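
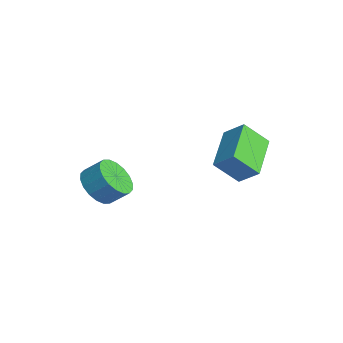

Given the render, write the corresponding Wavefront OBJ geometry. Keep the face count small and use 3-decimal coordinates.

v -1.26 -3.912 -3.803
v -0.45 -4.523 -3.699
v -0.01 -3.819 -2.993
v -0.82 -3.208 -3.097
v -0.329 -4.253 -4.044
v 0.111 -3.549 -3.338
v -0.393 -3.916 -4.34
v 0.047 -3.211 -3.635
v -0.629 -3.577 -4.531
v -0.188 -2.873 -3.825
v -0.989 -3.306 -4.577
v -0.549 -2.601 -3.871
v -1.404 -3.154 -4.47
v -0.963 -2.45 -3.764
v -1.789 -3.152 -4.231
v -1.349 -2.448 -3.525
v -2.07 -3.301 -3.907
v -1.63 -2.597 -3.201
v -2.191 -3.571 -3.562
v -1.751 -2.867 -2.856
v -2.127 -3.909 -3.265
v -1.687 -3.204 -2.56
v -1.892 -4.247 -3.075
v -1.451 -3.543 -2.369
v -1.531 -4.519 -3.029
v -1.091 -3.814 -2.323
v -1.117 -4.67 -3.136
v -0.676 -3.966 -2.43
v -0.731 -4.672 -3.375
v -0.291 -3.968 -2.669
v 1.932 0.388 0.169
v 2.622 0.958 0.875
v 2.166 1.39 -0.867
v 2.856 1.959 -0.161
v 3.624 -0.759 -0.559
v 4.314 -0.19 0.147
v 3.858 0.242 -1.595
v 4.548 0.812 -0.889
f 2 1 5
f 2 5 3
f 3 5 6
f 3 6 4
f 5 1 7
f 5 7 6
f 6 7 8
f 6 8 4
f 7 1 9
f 7 9 8
f 8 9 10
f 8 10 4
f 9 1 11
f 9 11 10
f 10 11 12
f 10 12 4
f 11 1 13
f 11 13 12
f 12 13 14
f 12 14 4
f 13 1 15
f 13 15 14
f 14 15 16
f 14 16 4
f 15 1 17
f 15 17 16
f 16 17 18
f 16 18 4
f 17 1 19
f 17 19 18
f 18 19 20
f 18 20 4
f 19 1 21
f 19 21 20
f 20 21 22
f 20 22 4
f 21 1 23
f 21 23 22
f 22 23 24
f 22 24 4
f 23 1 25
f 23 25 24
f 24 25 26
f 24 26 4
f 25 1 27
f 25 27 26
f 26 27 28
f 26 28 4
f 27 1 29
f 27 29 28
f 28 29 30
f 28 30 4
f 29 1 2
f 29 2 30
f 30 2 3
f 30 3 4
f 32 34 31
f 35 32 31
f 31 34 33
f 33 35 31
f 32 38 34
f 36 32 35
f 36 38 32
f 34 38 33
f 37 35 33
f 33 38 37
f 37 36 35
f 38 36 37



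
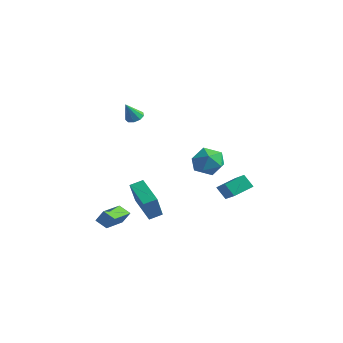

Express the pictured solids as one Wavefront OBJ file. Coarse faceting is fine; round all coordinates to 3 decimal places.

v -2.749 3.639 -0.954
v -2.341 4.278 -1.813
v -1.019 3.322 -0.367
v -0.611 3.961 -1.226
v -1.191 4.455 -0.369
v -2.26 4.651 -0.732
v -1.1 2.949 -1.448
v -2.169 3.145 -1.811
v -1.321 3.852 -2.118
v -1.377 4.783 -1.452
v -1.983 2.817 -0.728
v -2.039 3.748 -0.062
v -2.704 -0.803 -3.482
v -1.923 -1.791 -1.752
v -2.417 -0.041 -3.176
v -1.636 -1.029 -1.446
v -1.024 -1.071 -4.394
v -0.243 -2.059 -2.664
v -0.737 -0.309 -4.088
v 0.044 -1.297 -2.358
v -3.149 -0.478 3.041
v -2.741 -0.83 2.802
v -3.091 -1.182 4.179
v -2.563 -0.517 2.986
v -2.66 -0.187 3.196
v -2.986 0.008 3.333
v -3.388 -0.025 3.334
v -3.679 -0.269 3.197
v -3.721 -0.611 2.988
v -3.497 -0.891 2.803
v -3.109 -0.977 2.73
v -0.438 -4.509 -3.976
v -1.13 -4.773 -3.539
v -1.242 -2.817 -4.227
v -1.934 -3.081 -3.79
v -0.066 -4.219 -3.21
v -0.758 -4.483 -2.773
v -0.87 -2.527 -3.461
v -1.562 -2.791 -3.024
v 3.192 1.084 -0.785
v 3.403 2.298 -0.285
v 1.666 1.712 -1.665
v 1.878 2.926 -1.165
v 3.742 1.314 -1.575
v 3.954 2.528 -1.075
v 2.217 1.942 -2.455
v 2.428 3.156 -1.955
f 1 12 6
f 1 6 2
f 1 2 8
f 1 8 11
f 1 11 12
f 2 6 10
f 6 12 5
f 12 11 3
f 11 8 7
f 8 2 9
f 4 10 5
f 4 5 3
f 4 3 7
f 4 7 9
f 4 9 10
f 5 10 6
f 3 5 12
f 7 3 11
f 9 7 8
f 10 9 2
f 14 16 13
f 17 14 13
f 13 16 15
f 15 17 13
f 14 20 16
f 18 14 17
f 18 20 14
f 16 20 15
f 19 17 15
f 15 20 19
f 19 18 17
f 20 18 19
f 22 21 24
f 22 24 23
f 24 21 25
f 24 25 23
f 25 21 26
f 25 26 23
f 26 21 27
f 26 27 23
f 27 21 28
f 27 28 23
f 28 21 29
f 28 29 23
f 29 21 30
f 29 30 23
f 30 21 31
f 30 31 23
f 31 21 22
f 31 22 23
f 33 35 32
f 36 33 32
f 32 35 34
f 34 36 32
f 33 39 35
f 37 33 36
f 37 39 33
f 35 39 34
f 38 36 34
f 34 39 38
f 38 37 36
f 39 37 38
f 41 43 40
f 44 41 40
f 40 43 42
f 42 44 40
f 41 47 43
f 45 41 44
f 45 47 41
f 43 47 42
f 46 44 42
f 42 47 46
f 46 45 44
f 47 45 46



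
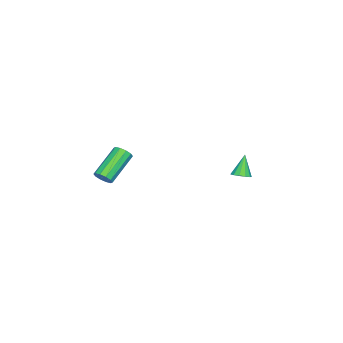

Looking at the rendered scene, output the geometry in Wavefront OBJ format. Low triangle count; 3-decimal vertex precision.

v 2.701 -3.973 -3.708
v 2.909 -4.312 -3.301
v 1.268 -3.907 -2.124
v 1.059 -3.567 -2.532
v 3.031 -3.986 -3.244
v 1.389 -3.581 -2.067
v 3.026 -3.655 -3.364
v 1.384 -3.25 -2.187
v 2.897 -3.445 -3.616
v 1.255 -3.04 -2.439
v 2.693 -3.437 -3.903
v 1.052 -3.032 -2.727
v 2.492 -3.633 -4.116
v 0.851 -3.228 -2.939
v 2.371 -3.959 -4.173
v 0.729 -3.554 -2.996
v 2.376 -4.29 -4.053
v 0.734 -3.885 -2.876
v 2.505 -4.5 -3.801
v 0.863 -4.095 -2.624
v 2.708 -4.508 -3.513
v 1.067 -4.103 -2.337
v 2.457 3.506 -1.884
v 2.899 3.295 -1.657
v 1.843 3.474 -0.716
v 2.927 3.597 -1.634
v 2.806 3.87 -1.69
v 2.574 4.028 -1.808
v 2.305 4.02 -1.95
v 2.084 3.849 -2.071
v 1.982 3.569 -2.132
v 2.03 3.269 -2.115
v 2.215 3.045 -2.024
v 2.476 2.967 -1.889
v 2.731 3.06 -1.752
f 2 1 5
f 2 5 3
f 3 5 6
f 3 6 4
f 5 1 7
f 5 7 6
f 6 7 8
f 6 8 4
f 7 1 9
f 7 9 8
f 8 9 10
f 8 10 4
f 9 1 11
f 9 11 10
f 10 11 12
f 10 12 4
f 11 1 13
f 11 13 12
f 12 13 14
f 12 14 4
f 13 1 15
f 13 15 14
f 14 15 16
f 14 16 4
f 15 1 17
f 15 17 16
f 16 17 18
f 16 18 4
f 17 1 19
f 17 19 18
f 18 19 20
f 18 20 4
f 19 1 21
f 19 21 20
f 20 21 22
f 20 22 4
f 21 1 2
f 21 2 22
f 22 2 3
f 22 3 4
f 24 23 26
f 24 26 25
f 26 23 27
f 26 27 25
f 27 23 28
f 27 28 25
f 28 23 29
f 28 29 25
f 29 23 30
f 29 30 25
f 30 23 31
f 30 31 25
f 31 23 32
f 31 32 25
f 32 23 33
f 32 33 25
f 33 23 34
f 33 34 25
f 34 23 35
f 34 35 25
f 35 23 24
f 35 24 25



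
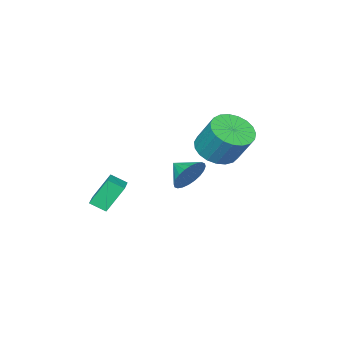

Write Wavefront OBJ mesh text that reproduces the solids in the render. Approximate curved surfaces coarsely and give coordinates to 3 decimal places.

v -2.144 -0.607 -4.216
v -1.712 -0.953 -5.025
v -2.136 -1.653 -3.764
v -1.409 -0.859 -4.813
v -1.217 -0.727 -4.51
v -1.166 -0.576 -4.162
v -1.264 -0.43 -3.822
v -1.496 -0.311 -3.543
v -1.827 -0.237 -3.366
v -2.206 -0.219 -3.318
v -2.576 -0.261 -3.407
v -2.879 -0.355 -3.619
v -3.071 -0.487 -3.922
v -3.122 -0.638 -4.27
v -3.024 -0.783 -4.61
v -2.792 -0.902 -4.889
v -2.461 -0.976 -5.066
v -2.082 -0.994 -5.114
v -1.129 1.978 -1.302
v -0.049 1.955 -1.328
v 0.008 2.979 0.176
v -1.071 3.002 0.202
v -0.141 2.321 -1.573
v -0.083 3.344 -0.069
v -0.403 2.626 -1.771
v -0.346 3.65 -0.267
v -0.791 2.82 -1.888
v -0.734 3.844 -0.384
v -1.238 2.868 -1.904
v -1.18 3.892 -0.4
v -1.665 2.763 -1.815
v -1.607 3.786 -0.312
v -2 2.521 -1.638
v -1.942 3.545 -0.134
v -2.184 2.186 -1.403
v -2.126 3.21 0.101
v -2.186 1.815 -1.15
v -2.128 2.838 0.354
v -2.005 1.472 -0.924
v -1.947 2.495 0.58
v -1.672 1.216 -0.762
v -1.615 2.24 0.741
v -1.246 1.093 -0.695
v -1.188 2.116 0.809
v -0.799 1.122 -0.732
v -0.742 2.146 0.772
v -0.41 1.3 -0.867
v -0.352 2.323 0.636
v -0.144 1.594 -1.078
v -0.087 2.618 0.425
v 3.23 -1.389 -3.945
v 2.5 -0.979 -2.652
v 2.819 -0.756 -4.377
v 2.089 -0.346 -3.085
v 4.211 -0.554 -3.655
v 3.481 -0.144 -2.363
v 3.8 0.079 -4.088
v 3.07 0.489 -2.795
f 2 1 4
f 2 4 3
f 4 1 5
f 4 5 3
f 5 1 6
f 5 6 3
f 6 1 7
f 6 7 3
f 7 1 8
f 7 8 3
f 8 1 9
f 8 9 3
f 9 1 10
f 9 10 3
f 10 1 11
f 10 11 3
f 11 1 12
f 11 12 3
f 12 1 13
f 12 13 3
f 13 1 14
f 13 14 3
f 14 1 15
f 14 15 3
f 15 1 16
f 15 16 3
f 16 1 17
f 16 17 3
f 17 1 18
f 17 18 3
f 18 1 2
f 18 2 3
f 20 19 23
f 20 23 21
f 21 23 24
f 21 24 22
f 23 19 25
f 23 25 24
f 24 25 26
f 24 26 22
f 25 19 27
f 25 27 26
f 26 27 28
f 26 28 22
f 27 19 29
f 27 29 28
f 28 29 30
f 28 30 22
f 29 19 31
f 29 31 30
f 30 31 32
f 30 32 22
f 31 19 33
f 31 33 32
f 32 33 34
f 32 34 22
f 33 19 35
f 33 35 34
f 34 35 36
f 34 36 22
f 35 19 37
f 35 37 36
f 36 37 38
f 36 38 22
f 37 19 39
f 37 39 38
f 38 39 40
f 38 40 22
f 39 19 41
f 39 41 40
f 40 41 42
f 40 42 22
f 41 19 43
f 41 43 42
f 42 43 44
f 42 44 22
f 43 19 45
f 43 45 44
f 44 45 46
f 44 46 22
f 45 19 47
f 45 47 46
f 46 47 48
f 46 48 22
f 47 19 49
f 47 49 48
f 48 49 50
f 48 50 22
f 49 19 20
f 49 20 50
f 50 20 21
f 50 21 22
f 52 54 51
f 55 52 51
f 51 54 53
f 53 55 51
f 52 58 54
f 56 52 55
f 56 58 52
f 54 58 53
f 57 55 53
f 53 58 57
f 57 56 55
f 58 56 57



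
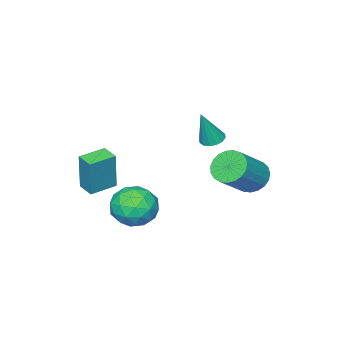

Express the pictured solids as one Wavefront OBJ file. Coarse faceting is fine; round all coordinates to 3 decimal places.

v -4.013 -1.58 3.05
v -3.513 -1.902 2.84
v -3.327 -1.68 4.83
v -3.425 -1.588 2.823
v -3.494 -1.273 2.867
v -3.702 -1.04 2.961
v -3.993 -0.951 3.078
v -4.29 -1.032 3.187
v -4.512 -1.259 3.26
v -4.6 -1.572 3.277
v -4.531 -1.888 3.232
v -4.323 -2.121 3.139
v -4.032 -2.209 3.022
v -3.735 -2.129 2.913
v 0.499 -3.927 1.451
v 0.725 -3.727 3.509
v 0.682 -3.062 1.347
v 0.908 -2.862 3.405
v 1.812 -4.218 1.335
v 2.038 -4.018 3.393
v 1.995 -3.353 1.231
v 2.221 -3.153 3.289
v 0.656 -0.724 1.34
v 1.65 -0.65 0.712
v 0.47 -2.55 0.828
v 1.464 -2.476 0.2
v 1.505 -2.43 1.376
v 1.62 -1.301 1.693
v 0.5 -1.899 -0.153
v 0.615 -0.77 0.164
v 1.553 -1.376 -0.21
v 2.175 -1.704 0.735
v -0.055 -1.496 0.805
v 0.567 -1.824 1.75
v 1.169 -0.527 1.071
v 0.951 -2.673 0.469
v 0.975 -2.646 1.16
v 1.559 -2.602 0.792
v 1.152 -0.91 1.647
v 1.736 -0.866 1.278
v 1.651 -1.912 1.669
v 0.384 -2.334 0.262
v 0.968 -2.29 -0.107
v 0.561 -0.598 0.748
v 1.145 -0.554 0.38
v 0.469 -1.288 -0.129
v 1.697 -0.909 0.16
v 1.587 -1.983 -0.141
v 1.021 -1.644 -0.348
v 1.088 -0.98 -0.163
v 2.062 -1.102 0.715
v 1.953 -2.176 0.414
v 1.977 -2.149 1.106
v 2.044 -1.485 1.292
v 2.005 -1.529 0.173
v 0.167 -1.024 1.126
v 0.058 -2.098 0.825
v 0.076 -1.715 0.248
v 0.143 -1.051 0.434
v 0.533 -1.217 1.681
v 0.423 -2.291 1.38
v 1.032 -2.22 1.703
v 1.099 -1.556 1.888
v 0.115 -1.671 1.367
v -4.653 0.257 1.005
v -4.052 0.287 0.27
v -2.426 0.312 1.6
v -3.027 0.283 2.335
v -4.115 0.671 0.34
v -2.49 0.696 1.669
v -4.271 0.983 0.525
v -2.646 1.008 1.854
v -4.493 1.17 0.793
v -2.868 1.195 2.122
v -4.743 1.199 1.098
v -3.117 1.224 2.427
v -4.977 1.065 1.386
v -3.352 1.09 2.716
v -5.155 0.792 1.609
v -3.53 0.817 2.939
v -5.246 0.426 1.728
v -3.621 0.451 3.057
v -5.235 0.031 1.721
v -3.609 0.056 3.051
v -5.123 -0.324 1.591
v -3.497 -0.299 2.92
v -4.929 -0.58 1.359
v -3.304 -0.554 2.689
v -4.688 -0.69 1.067
v -3.063 -0.665 2.396
v -4.441 -0.636 0.763
v -2.816 -0.611 2.093
v -4.23 -0.428 0.502
v -2.605 -0.403 1.831
v -4.093 -0.102 0.327
v -2.467 -0.077 1.657
f 2 1 4
f 2 4 3
f 4 1 5
f 4 5 3
f 5 1 6
f 5 6 3
f 6 1 7
f 6 7 3
f 7 1 8
f 7 8 3
f 8 1 9
f 8 9 3
f 9 1 10
f 9 10 3
f 10 1 11
f 10 11 3
f 11 1 12
f 11 12 3
f 12 1 13
f 12 13 3
f 13 1 14
f 13 14 3
f 14 1 2
f 14 2 3
f 16 18 15
f 19 16 15
f 15 18 17
f 17 19 15
f 16 22 18
f 20 16 19
f 20 22 16
f 18 22 17
f 21 19 17
f 17 22 21
f 21 20 19
f 22 20 21
f 23 60 39
f 60 34 63
f 39 63 28
f 60 63 39
f 23 39 35
f 39 28 40
f 35 40 24
f 39 40 35
f 23 35 44
f 35 24 45
f 44 45 30
f 35 45 44
f 23 44 56
f 44 30 59
f 56 59 33
f 44 59 56
f 23 56 60
f 56 33 64
f 60 64 34
f 56 64 60
f 24 40 51
f 40 28 54
f 51 54 32
f 40 54 51
f 28 63 41
f 63 34 62
f 41 62 27
f 63 62 41
f 34 64 61
f 64 33 57
f 61 57 25
f 64 57 61
f 33 59 58
f 59 30 46
f 58 46 29
f 59 46 58
f 30 45 50
f 45 24 47
f 50 47 31
f 45 47 50
f 26 52 38
f 52 32 53
f 38 53 27
f 52 53 38
f 26 38 36
f 38 27 37
f 36 37 25
f 38 37 36
f 26 36 43
f 36 25 42
f 43 42 29
f 36 42 43
f 26 43 48
f 43 29 49
f 48 49 31
f 43 49 48
f 26 48 52
f 48 31 55
f 52 55 32
f 48 55 52
f 27 53 41
f 53 32 54
f 41 54 28
f 53 54 41
f 25 37 61
f 37 27 62
f 61 62 34
f 37 62 61
f 29 42 58
f 42 25 57
f 58 57 33
f 42 57 58
f 31 49 50
f 49 29 46
f 50 46 30
f 49 46 50
f 32 55 51
f 55 31 47
f 51 47 24
f 55 47 51
f 66 65 69
f 66 69 67
f 67 69 70
f 67 70 68
f 69 65 71
f 69 71 70
f 70 71 72
f 70 72 68
f 71 65 73
f 71 73 72
f 72 73 74
f 72 74 68
f 73 65 75
f 73 75 74
f 74 75 76
f 74 76 68
f 75 65 77
f 75 77 76
f 76 77 78
f 76 78 68
f 77 65 79
f 77 79 78
f 78 79 80
f 78 80 68
f 79 65 81
f 79 81 80
f 80 81 82
f 80 82 68
f 81 65 83
f 81 83 82
f 82 83 84
f 82 84 68
f 83 65 85
f 83 85 84
f 84 85 86
f 84 86 68
f 85 65 87
f 85 87 86
f 86 87 88
f 86 88 68
f 87 65 89
f 87 89 88
f 88 89 90
f 88 90 68
f 89 65 91
f 89 91 90
f 90 91 92
f 90 92 68
f 91 65 93
f 91 93 92
f 92 93 94
f 92 94 68
f 93 65 95
f 93 95 94
f 94 95 96
f 94 96 68
f 95 65 66
f 95 66 96
f 96 66 67
f 96 67 68



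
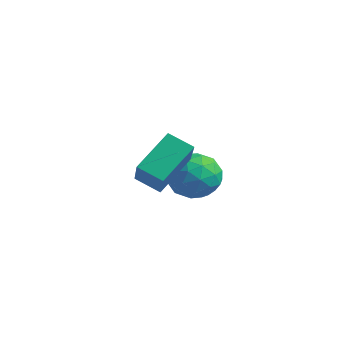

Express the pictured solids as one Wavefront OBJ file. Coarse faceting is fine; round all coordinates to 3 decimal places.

v 1.127 -2.832 0.834
v 2.128 -3.624 2.032
v 1.041 -1.374 1.87
v 2.042 -2.166 3.067
v 1.978 -2.454 0.373
v 2.979 -3.246 1.57
v 1.892 -0.996 1.408
v 2.893 -1.788 2.606
v -0.535 1.777 -1.518
v 0.473 1.892 -1.138
v -0.693 0.268 -0.642
v 0.315 0.383 -0.262
v -0.471 1.048 0.074
v -0.373 1.981 -0.467
v 0.153 0.179 -1.313
v 0.251 1.112 -1.854
v 0.898 0.904 -1.011
v 0.512 1.442 -0.153
v -0.732 0.718 -1.627
v -1.118 1.256 -0.769
v -0.017 1.967 -1.405
v -0.203 0.193 -0.375
v -0.664 0.584 -0.178
v -0.072 0.652 0.046
v -0.514 2.02 -1.01
v 0.078 2.087 -0.787
v -0.477 1.591 -0.075
v -0.298 0.073 -0.993
v 0.294 0.14 -0.77
v -0.148 1.508 -1.826
v 0.444 1.576 -1.602
v 0.257 0.569 -1.705
v 0.825 1.454 -1.107
v 0.732 0.567 -0.592
v 0.637 0.447 -1.21
v 0.694 0.995 -1.528
v 0.598 1.77 -0.603
v 0.505 0.883 -0.088
v 0.044 1.274 0.11
v 0.101 1.823 -0.208
v 0.848 1.19 -0.528
v -0.725 1.277 -1.692
v -0.818 0.39 -1.177
v -0.321 0.337 -1.572
v -0.264 0.886 -1.89
v -0.952 1.593 -1.188
v -1.045 0.706 -0.673
v -0.914 1.165 -0.252
v -0.857 1.713 -0.57
v -1.068 0.97 -1.252
f 2 4 1
f 5 2 1
f 1 4 3
f 3 5 1
f 2 8 4
f 6 2 5
f 6 8 2
f 4 8 3
f 7 5 3
f 3 8 7
f 7 6 5
f 8 6 7
f 9 46 25
f 46 20 49
f 25 49 14
f 46 49 25
f 9 25 21
f 25 14 26
f 21 26 10
f 25 26 21
f 9 21 30
f 21 10 31
f 30 31 16
f 21 31 30
f 9 30 42
f 30 16 45
f 42 45 19
f 30 45 42
f 9 42 46
f 42 19 50
f 46 50 20
f 42 50 46
f 10 26 37
f 26 14 40
f 37 40 18
f 26 40 37
f 14 49 27
f 49 20 48
f 27 48 13
f 49 48 27
f 20 50 47
f 50 19 43
f 47 43 11
f 50 43 47
f 19 45 44
f 45 16 32
f 44 32 15
f 45 32 44
f 16 31 36
f 31 10 33
f 36 33 17
f 31 33 36
f 12 38 24
f 38 18 39
f 24 39 13
f 38 39 24
f 12 24 22
f 24 13 23
f 22 23 11
f 24 23 22
f 12 22 29
f 22 11 28
f 29 28 15
f 22 28 29
f 12 29 34
f 29 15 35
f 34 35 17
f 29 35 34
f 12 34 38
f 34 17 41
f 38 41 18
f 34 41 38
f 13 39 27
f 39 18 40
f 27 40 14
f 39 40 27
f 11 23 47
f 23 13 48
f 47 48 20
f 23 48 47
f 15 28 44
f 28 11 43
f 44 43 19
f 28 43 44
f 17 35 36
f 35 15 32
f 36 32 16
f 35 32 36
f 18 41 37
f 41 17 33
f 37 33 10
f 41 33 37



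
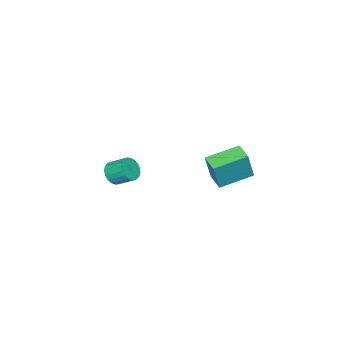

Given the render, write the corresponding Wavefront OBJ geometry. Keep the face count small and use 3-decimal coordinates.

v 0.607 -3.511 0.566
v 1.158 -3.666 0.969
v 0.984 -2.765 1.556
v 0.433 -2.609 1.154
v 1.28 -3.506 0.759
v 1.106 -2.604 1.346
v 1.286 -3.346 0.516
v 1.111 -2.445 1.103
v 1.174 -3.215 0.281
v 0.999 -2.314 0.868
v 0.964 -3.135 0.096
v 0.79 -2.234 0.683
v 0.693 -3.12 -0.008
v 0.518 -2.219 0.579
v 0.407 -3.173 -0.013
v 0.232 -2.271 0.574
v 0.155 -3.284 0.083
v -0.02 -2.382 0.67
v -0.018 -3.434 0.262
v -0.193 -2.532 0.849
v -0.083 -3.597 0.494
v -0.258 -2.696 1.081
v -0.029 -3.746 0.738
v -0.204 -2.844 1.325
v 0.135 -3.854 0.953
v -0.04 -2.952 1.54
v 0.381 -3.902 1.101
v 0.206 -3.001 1.688
v 0.666 -3.883 1.156
v 0.492 -2.982 1.743
v 0.941 -3.8 1.11
v 0.767 -2.898 1.697
v 0.56 2.259 2.592
v 1.048 2.253 4.126
v -0.865 3.185 3.049
v -0.377 3.179 4.583
v 1.057 3.101 2.437
v 1.545 3.095 3.971
v -0.368 4.027 2.894
v 0.12 4.021 4.428
f 2 1 5
f 2 5 3
f 3 5 6
f 3 6 4
f 5 1 7
f 5 7 6
f 6 7 8
f 6 8 4
f 7 1 9
f 7 9 8
f 8 9 10
f 8 10 4
f 9 1 11
f 9 11 10
f 10 11 12
f 10 12 4
f 11 1 13
f 11 13 12
f 12 13 14
f 12 14 4
f 13 1 15
f 13 15 14
f 14 15 16
f 14 16 4
f 15 1 17
f 15 17 16
f 16 17 18
f 16 18 4
f 17 1 19
f 17 19 18
f 18 19 20
f 18 20 4
f 19 1 21
f 19 21 20
f 20 21 22
f 20 22 4
f 21 1 23
f 21 23 22
f 22 23 24
f 22 24 4
f 23 1 25
f 23 25 24
f 24 25 26
f 24 26 4
f 25 1 27
f 25 27 26
f 26 27 28
f 26 28 4
f 27 1 29
f 27 29 28
f 28 29 30
f 28 30 4
f 29 1 31
f 29 31 30
f 30 31 32
f 30 32 4
f 31 1 2
f 31 2 32
f 32 2 3
f 32 3 4
f 34 36 33
f 37 34 33
f 33 36 35
f 35 37 33
f 34 40 36
f 38 34 37
f 38 40 34
f 36 40 35
f 39 37 35
f 35 40 39
f 39 38 37
f 40 38 39



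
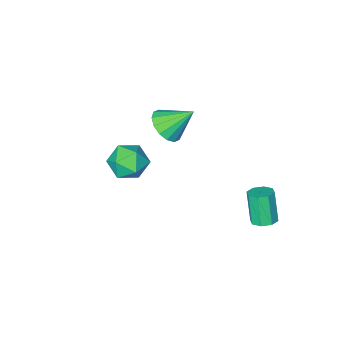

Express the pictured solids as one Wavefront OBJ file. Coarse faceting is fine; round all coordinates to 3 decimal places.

v 2.453 0.151 1.06
v 3.072 -0.63 1.534
v 1.408 -1.11 0.346
v 2.027 -1.891 0.82
v 1.394 -1.235 1.443
v 2.04 -0.456 1.884
v 2.44 -1.284 -0.004
v 3.086 -0.505 0.437
v 3.064 -1.518 0.877
v 2.417 -1.487 1.771
v 2.063 -0.253 0.109
v 1.416 -0.222 1.003
v -3.611 2.145 -4.509
v -2.914 2.108 -4.449
v -3.093 1.477 -2.752
v -3.789 1.515 -2.811
v -3.108 2.582 -4.294
v -3.287 1.952 -2.596
v -3.596 2.801 -4.264
v -3.775 2.17 -2.566
v -4.093 2.636 -4.378
v -4.272 2.005 -2.68
v -4.307 2.183 -4.568
v -4.486 1.552 -2.871
v -4.113 1.708 -4.724
v -4.292 1.078 -3.026
v -3.625 1.49 -4.754
v -3.804 0.859 -3.056
v -3.128 1.655 -4.64
v -3.307 1.024 -2.942
v -2.165 -4.417 -1.444
v -1.297 -4.233 -0.845
v -3.235 -3.563 -0.156
v -1.341 -3.79 -1.175
v -1.605 -3.514 -1.577
v -2.019 -3.481 -1.943
v -2.472 -3.698 -2.175
v -2.843 -4.108 -2.212
v -3.032 -4.601 -2.043
v -2.989 -5.044 -1.714
v -2.725 -5.319 -1.312
v -2.31 -5.352 -0.946
v -1.857 -5.135 -0.713
v -1.486 -4.725 -0.676
f 1 12 6
f 1 6 2
f 1 2 8
f 1 8 11
f 1 11 12
f 2 6 10
f 6 12 5
f 12 11 3
f 11 8 7
f 8 2 9
f 4 10 5
f 4 5 3
f 4 3 7
f 4 7 9
f 4 9 10
f 5 10 6
f 3 5 12
f 7 3 11
f 9 7 8
f 10 9 2
f 14 13 17
f 14 17 15
f 15 17 18
f 15 18 16
f 17 13 19
f 17 19 18
f 18 19 20
f 18 20 16
f 19 13 21
f 19 21 20
f 20 21 22
f 20 22 16
f 21 13 23
f 21 23 22
f 22 23 24
f 22 24 16
f 23 13 25
f 23 25 24
f 24 25 26
f 24 26 16
f 25 13 27
f 25 27 26
f 26 27 28
f 26 28 16
f 27 13 29
f 27 29 28
f 28 29 30
f 28 30 16
f 29 13 14
f 29 14 30
f 30 14 15
f 30 15 16
f 32 31 34
f 32 34 33
f 34 31 35
f 34 35 33
f 35 31 36
f 35 36 33
f 36 31 37
f 36 37 33
f 37 31 38
f 37 38 33
f 38 31 39
f 38 39 33
f 39 31 40
f 39 40 33
f 40 31 41
f 40 41 33
f 41 31 42
f 41 42 33
f 42 31 43
f 42 43 33
f 43 31 44
f 43 44 33
f 44 31 32
f 44 32 33



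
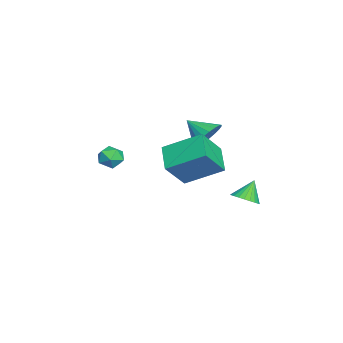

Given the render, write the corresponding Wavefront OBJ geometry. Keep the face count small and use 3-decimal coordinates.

v -1.039 -2.244 -2.484
v -0.612 -2.838 -2.287
v -2.008 -2.982 -2.613
v -1.581 -3.576 -2.416
v -1.756 -3.048 -1.902
v -1.157 -2.592 -1.823
v -1.463 -3.228 -3.077
v -0.864 -2.772 -2.998
v -0.874 -3.446 -2.653
v -1.056 -3.335 -1.927
v -1.564 -2.485 -2.973
v -1.746 -2.374 -2.247
v 1.091 -0.191 -0.467
v 1.246 1.716 0.577
v 0.203 0.643 -1.859
v 0.358 2.551 -0.815
v 2.482 0.089 -1.185
v 2.637 1.997 -0.141
v 1.594 0.924 -2.577
v 1.749 2.831 -1.533
v -0.114 3.691 -4.445
v 0.55 3.69 -4.075
v -0.686 4.109 -3.415
v 0.547 3.964 -4.188
v 0.444 4.197 -4.34
v 0.255 4.352 -4.508
v 0.011 4.407 -4.667
v -0.253 4.353 -4.791
v -0.495 4.198 -4.863
v -0.68 3.965 -4.871
v -0.778 3.691 -4.814
v -0.775 3.417 -4.701
v -0.671 3.185 -4.549
v -0.483 3.029 -4.381
v -0.238 2.975 -4.223
v 0.026 3.029 -4.098
v 0.268 3.184 -4.026
v 0.452 3.416 -4.018
v -0.624 1.86 -0.47
v -0.201 2.216 0.303
v -1.156 0.8 0.31
v -0.552 2.398 0.31
v -0.915 2.486 0.183
v -1.228 2.467 -0.058
v -1.436 2.342 -0.369
v -1.504 2.134 -0.698
v -1.42 1.879 -0.988
v -1.198 1.621 -1.188
v -0.877 1.404 -1.264
v -0.512 1.266 -1.202
v -0.166 1.23 -1.014
v 0.1 1.304 -0.732
v 0.242 1.474 -0.404
v 0.233 1.711 -0.088
v 0.077 1.973 0.162
f 1 12 6
f 1 6 2
f 1 2 8
f 1 8 11
f 1 11 12
f 2 6 10
f 6 12 5
f 12 11 3
f 11 8 7
f 8 2 9
f 4 10 5
f 4 5 3
f 4 3 7
f 4 7 9
f 4 9 10
f 5 10 6
f 3 5 12
f 7 3 11
f 9 7 8
f 10 9 2
f 14 16 13
f 17 14 13
f 13 16 15
f 15 17 13
f 14 20 16
f 18 14 17
f 18 20 14
f 16 20 15
f 19 17 15
f 15 20 19
f 19 18 17
f 20 18 19
f 22 21 24
f 22 24 23
f 24 21 25
f 24 25 23
f 25 21 26
f 25 26 23
f 26 21 27
f 26 27 23
f 27 21 28
f 27 28 23
f 28 21 29
f 28 29 23
f 29 21 30
f 29 30 23
f 30 21 31
f 30 31 23
f 31 21 32
f 31 32 23
f 32 21 33
f 32 33 23
f 33 21 34
f 33 34 23
f 34 21 35
f 34 35 23
f 35 21 36
f 35 36 23
f 36 21 37
f 36 37 23
f 37 21 38
f 37 38 23
f 38 21 22
f 38 22 23
f 40 39 42
f 40 42 41
f 42 39 43
f 42 43 41
f 43 39 44
f 43 44 41
f 44 39 45
f 44 45 41
f 45 39 46
f 45 46 41
f 46 39 47
f 46 47 41
f 47 39 48
f 47 48 41
f 48 39 49
f 48 49 41
f 49 39 50
f 49 50 41
f 50 39 51
f 50 51 41
f 51 39 52
f 51 52 41
f 52 39 53
f 52 53 41
f 53 39 54
f 53 54 41
f 54 39 55
f 54 55 41
f 55 39 40
f 55 40 41



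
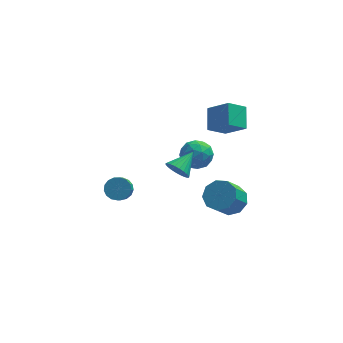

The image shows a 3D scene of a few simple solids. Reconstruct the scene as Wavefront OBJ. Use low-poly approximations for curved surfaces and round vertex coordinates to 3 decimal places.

v 1.468 -2.581 3.257
v 1.778 -2.468 2.697
v 2.212 -1.719 3.843
v 1.591 -2.298 2.685
v 1.385 -2.171 2.76
v 1.191 -2.106 2.91
v 1.04 -2.113 3.114
v 0.954 -2.192 3.339
v 0.946 -2.329 3.552
v 1.017 -2.505 3.72
v 1.157 -2.693 3.817
v 1.345 -2.863 3.83
v 1.551 -2.991 3.755
v 1.745 -3.056 3.604
v 1.896 -3.048 3.401
v 1.982 -2.97 3.176
v 1.99 -2.832 2.963
v 1.919 -2.656 2.795
v -1.2 1.038 -1.378
v -0.599 1.167 -1.169
v -0.698 0.271 -0.332
v -1.3 0.142 -0.542
v -0.779 1.35 -0.994
v -0.878 0.454 -0.157
v -1.056 1.462 -0.907
v -1.156 0.566 -0.07
v -1.366 1.477 -0.928
v -1.466 0.581 -0.092
v -1.638 1.391 -1.053
v -1.738 0.495 -0.216
v -1.81 1.224 -1.251
v -1.909 0.328 -0.415
v -1.842 1.015 -1.479
v -1.941 0.119 -0.643
v -1.727 0.811 -1.684
v -1.826 -0.085 -0.847
v -1.491 0.659 -1.819
v -1.591 -0.237 -0.982
v -1.189 0.594 -1.853
v -1.288 -0.302 -1.016
v -0.889 0.63 -1.778
v -0.989 -0.266 -0.941
v -0.661 0.76 -1.612
v -0.76 -0.136 -0.775
v -0.556 0.954 -1.392
v -0.655 0.058 -0.555
v 3.872 2.743 1.265
v 2.995 2.34 1.908
v 3.903 3.816 1.98
v 3.026 3.413 2.624
v 4.834 2.107 2.176
v 3.957 1.704 2.82
v 4.865 3.18 2.892
v 3.988 2.777 3.535
v 3.919 -2.263 0.767
v 4.299 -1.76 1.321
v 3.741 -2.513 2.388
v 3.361 -3.017 1.833
v 3.778 -1.554 1.194
v 3.22 -2.307 2.261
v 3.323 -1.68 0.867
v 2.765 -2.433 1.933
v 3.147 -2.079 0.493
v 2.589 -2.832 1.559
v 3.332 -2.564 0.247
v 2.774 -3.318 1.314
v 3.792 -2.909 0.244
v 3.234 -3.662 1.311
v 4.311 -2.951 0.486
v 3.753 -3.704 1.553
v 4.647 -2.672 0.859
v 4.089 -3.425 1.926
v 4.642 -2.201 1.189
v 4.084 -2.955 2.256
v 1.884 3.789 -1.149
v 2.671 3.704 -1.566
v 2.349 2.916 -0.094
v 3.136 2.831 -0.511
v 2.907 3.612 -0.142
v 2.62 4.152 -0.794
v 2.4 2.468 -0.866
v 2.113 3.008 -1.518
v 2.989 2.888 -1.391
v 3.303 3.595 -0.943
v 1.717 3.025 -0.717
v 2.031 3.732 -0.269
v 2.237 3.823 -1.45
v 2.783 2.797 -0.21
v 2.649 3.256 0.007
v 3.111 3.206 -0.238
v 2.207 4.086 -0.996
v 2.669 4.037 -1.241
v 2.808 3.983 -0.404
v 2.351 2.583 -0.419
v 2.813 2.534 -0.664
v 1.909 3.414 -1.422
v 2.371 3.364 -1.667
v 2.212 2.637 -1.256
v 2.886 3.294 -1.592
v 3.16 2.78 -0.972
v 2.727 2.567 -1.181
v 2.558 2.884 -1.564
v 3.07 3.71 -1.329
v 3.344 3.196 -0.709
v 3.209 3.655 -0.492
v 3.04 3.973 -0.875
v 3.258 3.23 -1.226
v 1.676 3.424 -0.951
v 1.95 2.91 -0.331
v 1.98 2.647 -0.785
v 1.811 2.965 -1.168
v 1.86 3.84 -0.688
v 2.134 3.326 -0.068
v 2.462 3.736 -0.096
v 2.293 4.053 -0.479
v 1.762 3.39 -0.434
f 2 1 4
f 2 4 3
f 4 1 5
f 4 5 3
f 5 1 6
f 5 6 3
f 6 1 7
f 6 7 3
f 7 1 8
f 7 8 3
f 8 1 9
f 8 9 3
f 9 1 10
f 9 10 3
f 10 1 11
f 10 11 3
f 11 1 12
f 11 12 3
f 12 1 13
f 12 13 3
f 13 1 14
f 13 14 3
f 14 1 15
f 14 15 3
f 15 1 16
f 15 16 3
f 16 1 17
f 16 17 3
f 17 1 18
f 17 18 3
f 18 1 2
f 18 2 3
f 20 19 23
f 20 23 21
f 21 23 24
f 21 24 22
f 23 19 25
f 23 25 24
f 24 25 26
f 24 26 22
f 25 19 27
f 25 27 26
f 26 27 28
f 26 28 22
f 27 19 29
f 27 29 28
f 28 29 30
f 28 30 22
f 29 19 31
f 29 31 30
f 30 31 32
f 30 32 22
f 31 19 33
f 31 33 32
f 32 33 34
f 32 34 22
f 33 19 35
f 33 35 34
f 34 35 36
f 34 36 22
f 35 19 37
f 35 37 36
f 36 37 38
f 36 38 22
f 37 19 39
f 37 39 38
f 38 39 40
f 38 40 22
f 39 19 41
f 39 41 40
f 40 41 42
f 40 42 22
f 41 19 43
f 41 43 42
f 42 43 44
f 42 44 22
f 43 19 45
f 43 45 44
f 44 45 46
f 44 46 22
f 45 19 20
f 45 20 46
f 46 20 21
f 46 21 22
f 48 50 47
f 51 48 47
f 47 50 49
f 49 51 47
f 48 54 50
f 52 48 51
f 52 54 48
f 50 54 49
f 53 51 49
f 49 54 53
f 53 52 51
f 54 52 53
f 56 55 59
f 56 59 57
f 57 59 60
f 57 60 58
f 59 55 61
f 59 61 60
f 60 61 62
f 60 62 58
f 61 55 63
f 61 63 62
f 62 63 64
f 62 64 58
f 63 55 65
f 63 65 64
f 64 65 66
f 64 66 58
f 65 55 67
f 65 67 66
f 66 67 68
f 66 68 58
f 67 55 69
f 67 69 68
f 68 69 70
f 68 70 58
f 69 55 71
f 69 71 70
f 70 71 72
f 70 72 58
f 71 55 73
f 71 73 72
f 72 73 74
f 72 74 58
f 73 55 56
f 73 56 74
f 74 56 57
f 74 57 58
f 75 112 91
f 112 86 115
f 91 115 80
f 112 115 91
f 75 91 87
f 91 80 92
f 87 92 76
f 91 92 87
f 75 87 96
f 87 76 97
f 96 97 82
f 87 97 96
f 75 96 108
f 96 82 111
f 108 111 85
f 96 111 108
f 75 108 112
f 108 85 116
f 112 116 86
f 108 116 112
f 76 92 103
f 92 80 106
f 103 106 84
f 92 106 103
f 80 115 93
f 115 86 114
f 93 114 79
f 115 114 93
f 86 116 113
f 116 85 109
f 113 109 77
f 116 109 113
f 85 111 110
f 111 82 98
f 110 98 81
f 111 98 110
f 82 97 102
f 97 76 99
f 102 99 83
f 97 99 102
f 78 104 90
f 104 84 105
f 90 105 79
f 104 105 90
f 78 90 88
f 90 79 89
f 88 89 77
f 90 89 88
f 78 88 95
f 88 77 94
f 95 94 81
f 88 94 95
f 78 95 100
f 95 81 101
f 100 101 83
f 95 101 100
f 78 100 104
f 100 83 107
f 104 107 84
f 100 107 104
f 79 105 93
f 105 84 106
f 93 106 80
f 105 106 93
f 77 89 113
f 89 79 114
f 113 114 86
f 89 114 113
f 81 94 110
f 94 77 109
f 110 109 85
f 94 109 110
f 83 101 102
f 101 81 98
f 102 98 82
f 101 98 102
f 84 107 103
f 107 83 99
f 103 99 76
f 107 99 103



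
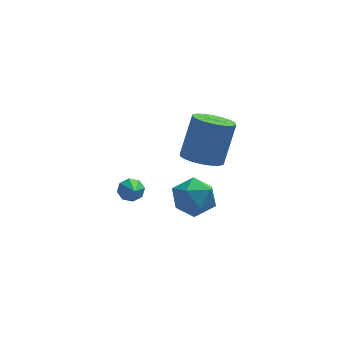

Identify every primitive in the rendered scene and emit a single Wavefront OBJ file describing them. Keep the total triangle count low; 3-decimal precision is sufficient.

v -3.627 -1.002 -0.879
v -3.199 -1.174 -1.178
v -3.533 -2.218 -0.041
v -3.081 -0.939 -0.849
v -3.284 -0.74 -0.538
v -3.687 -0.695 -0.427
v -4.055 -0.829 -0.58
v -4.173 -1.065 -0.909
v -3.97 -1.263 -1.22
v -3.567 -1.309 -1.331
v -1.085 -3.343 2.514
v -0.413 -2.949 2.174
v 0.096 -2.323 3.905
v -0.575 -2.717 4.246
v -0.683 -2.684 2.158
v -0.174 -2.058 3.889
v -1.033 -2.55 2.212
v -0.523 -1.924 3.944
v -1.393 -2.573 2.327
v -0.883 -1.947 4.058
v -1.692 -2.749 2.478
v -1.182 -2.123 4.209
v -1.87 -3.042 2.637
v -1.361 -2.416 4.368
v -1.893 -3.395 2.771
v -1.384 -2.769 4.502
v -1.756 -3.737 2.855
v -1.247 -3.111 4.586
v -1.486 -4.002 2.871
v -0.977 -3.376 4.602
v -1.137 -4.136 2.816
v -0.627 -3.51 4.548
v -0.777 -4.113 2.702
v -0.267 -3.487 4.433
v -0.478 -3.937 2.551
v 0.032 -3.311 4.282
v -0.299 -3.644 2.392
v 0.21 -3.018 4.123
v -0.276 -3.291 2.258
v 0.233 -2.665 3.989
v -1.208 -1.241 -0.08
v -0.49 -1.139 -0.751
v -1.97 -2.261 -1.049
v -1.252 -2.159 -1.72
v -1.069 -2.626 -0.868
v -0.598 -1.995 -0.27
v -1.862 -1.405 -1.53
v -1.391 -0.774 -0.932
v -0.894 -1.24 -1.648
v -0.404 -1.995 -1.239
v -2.056 -1.405 -0.561
v -1.566 -2.16 -0.152
f 2 1 4
f 2 4 3
f 4 1 5
f 4 5 3
f 5 1 6
f 5 6 3
f 6 1 7
f 6 7 3
f 7 1 8
f 7 8 3
f 8 1 9
f 8 9 3
f 9 1 10
f 9 10 3
f 10 1 2
f 10 2 3
f 12 11 15
f 12 15 13
f 13 15 16
f 13 16 14
f 15 11 17
f 15 17 16
f 16 17 18
f 16 18 14
f 17 11 19
f 17 19 18
f 18 19 20
f 18 20 14
f 19 11 21
f 19 21 20
f 20 21 22
f 20 22 14
f 21 11 23
f 21 23 22
f 22 23 24
f 22 24 14
f 23 11 25
f 23 25 24
f 24 25 26
f 24 26 14
f 25 11 27
f 25 27 26
f 26 27 28
f 26 28 14
f 27 11 29
f 27 29 28
f 28 29 30
f 28 30 14
f 29 11 31
f 29 31 30
f 30 31 32
f 30 32 14
f 31 11 33
f 31 33 32
f 32 33 34
f 32 34 14
f 33 11 35
f 33 35 34
f 34 35 36
f 34 36 14
f 35 11 37
f 35 37 36
f 36 37 38
f 36 38 14
f 37 11 39
f 37 39 38
f 38 39 40
f 38 40 14
f 39 11 12
f 39 12 40
f 40 12 13
f 40 13 14
f 41 52 46
f 41 46 42
f 41 42 48
f 41 48 51
f 41 51 52
f 42 46 50
f 46 52 45
f 52 51 43
f 51 48 47
f 48 42 49
f 44 50 45
f 44 45 43
f 44 43 47
f 44 47 49
f 44 49 50
f 45 50 46
f 43 45 52
f 47 43 51
f 49 47 48
f 50 49 42



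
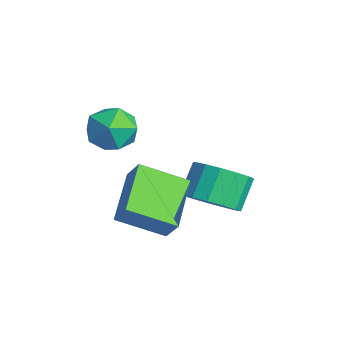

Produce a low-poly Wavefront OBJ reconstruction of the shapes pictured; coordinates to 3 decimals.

v -2.486 2.401 -1.636
v -1.83 2.028 -0.98
v -2.398 2.707 -0.027
v -3.054 3.079 -0.684
v -1.61 2.462 -1.158
v -2.178 3.141 -0.205
v -1.625 2.879 -1.464
v -2.193 3.558 -0.512
v -1.871 3.168 -1.816
v -2.438 3.847 -0.864
v -2.281 3.251 -2.12
v -2.849 3.93 -1.168
v -2.747 3.107 -2.295
v -3.314 3.785 -1.342
v -3.142 2.773 -2.293
v -3.71 3.452 -1.34
v -3.362 2.339 -2.115
v -3.93 3.018 -1.162
v -3.347 1.922 -1.808
v -3.915 2.601 -0.856
v -3.102 1.633 -1.456
v -3.669 2.312 -0.504
v -2.691 1.55 -1.152
v -3.259 2.229 -0.2
v -2.226 1.695 -0.978
v -2.793 2.373 -0.025
v -3.981 0.49 1.902
v -3.075 0.239 2.009
v -4.325 -0.939 1.471
v -3.419 -1.19 1.578
v -3.944 -0.978 2.337
v -3.731 -0.095 2.603
v -3.669 -0.605 0.877
v -3.456 0.278 1.143
v -2.882 -0.437 1.375
v -3.052 -0.668 2.277
v -4.348 -0.032 1.203
v -4.518 -0.263 2.105
v -2.1 -0.915 -1.177
v -3.634 0.097 -0.441
v -1.508 0.541 -1.947
v -3.043 1.553 -1.211
v -1.597 -0.713 -0.409
v -3.132 0.299 0.327
v -1.006 0.743 -1.179
v -2.54 1.755 -0.443
f 2 1 5
f 2 5 3
f 3 5 6
f 3 6 4
f 5 1 7
f 5 7 6
f 6 7 8
f 6 8 4
f 7 1 9
f 7 9 8
f 8 9 10
f 8 10 4
f 9 1 11
f 9 11 10
f 10 11 12
f 10 12 4
f 11 1 13
f 11 13 12
f 12 13 14
f 12 14 4
f 13 1 15
f 13 15 14
f 14 15 16
f 14 16 4
f 15 1 17
f 15 17 16
f 16 17 18
f 16 18 4
f 17 1 19
f 17 19 18
f 18 19 20
f 18 20 4
f 19 1 21
f 19 21 20
f 20 21 22
f 20 22 4
f 21 1 23
f 21 23 22
f 22 23 24
f 22 24 4
f 23 1 25
f 23 25 24
f 24 25 26
f 24 26 4
f 25 1 2
f 25 2 26
f 26 2 3
f 26 3 4
f 27 38 32
f 27 32 28
f 27 28 34
f 27 34 37
f 27 37 38
f 28 32 36
f 32 38 31
f 38 37 29
f 37 34 33
f 34 28 35
f 30 36 31
f 30 31 29
f 30 29 33
f 30 33 35
f 30 35 36
f 31 36 32
f 29 31 38
f 33 29 37
f 35 33 34
f 36 35 28
f 40 42 39
f 43 40 39
f 39 42 41
f 41 43 39
f 40 46 42
f 44 40 43
f 44 46 40
f 42 46 41
f 45 43 41
f 41 46 45
f 45 44 43
f 46 44 45



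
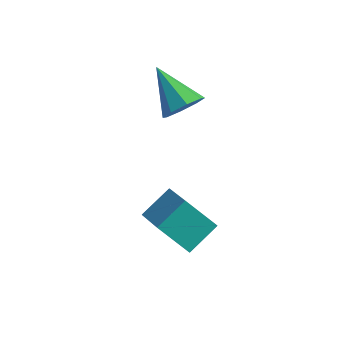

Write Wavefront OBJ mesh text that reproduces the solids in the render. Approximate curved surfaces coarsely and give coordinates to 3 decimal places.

v -2.05 -1.086 2.59
v -1.821 -1.333 3.05
v -3.05 -0.674 3.31
v -1.688 -0.921 2.998
v -1.767 -0.606 2.708
v -2.012 -0.572 2.348
v -2.278 -0.84 2.13
v -2.411 -1.252 2.182
v -2.332 -1.567 2.473
v -2.088 -1.601 2.832
v -1.52 -3.813 1.216
v -0.762 -4.387 1.729
v -1.256 -3.058 1.67
v -0.498 -3.632 2.183
v -0.822 -3.588 0.437
v -0.064 -4.162 0.95
v -0.558 -2.833 0.891
v 0.2 -3.407 1.404
f 2 1 4
f 2 4 3
f 4 1 5
f 4 5 3
f 5 1 6
f 5 6 3
f 6 1 7
f 6 7 3
f 7 1 8
f 7 8 3
f 8 1 9
f 8 9 3
f 9 1 10
f 9 10 3
f 10 1 2
f 10 2 3
f 12 14 11
f 15 12 11
f 11 14 13
f 13 15 11
f 12 18 14
f 16 12 15
f 16 18 12
f 14 18 13
f 17 15 13
f 13 18 17
f 17 16 15
f 18 16 17



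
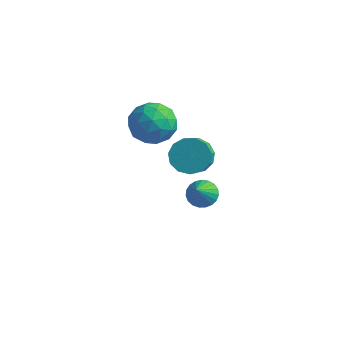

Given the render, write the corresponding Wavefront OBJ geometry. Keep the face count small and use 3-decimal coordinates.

v -0.216 2.699 -4.464
v 0.573 2.773 -4.634
v 0.156 1.621 -3.216
v 0.526 3.019 -4.408
v 0.352 3.209 -4.192
v 0.079 3.311 -4.023
v -0.245 3.307 -3.93
v -0.563 3.198 -3.929
v -0.822 3.003 -4.021
v -0.976 2.755 -4.189
v -0.998 2.497 -4.405
v -0.885 2.275 -4.631
v -0.656 2.125 -4.828
v -0.352 2.075 -4.962
v -0.023 2.133 -5.01
v 0.272 2.288 -4.964
v 0.483 2.515 -4.831
v -2.83 2 1.546
v -1.578 1.876 1.641
v -2.802 0.944 -0.201
v -1.55 0.82 -0.106
v -2.307 0.216 0.702
v -2.324 0.868 1.782
v -2.056 1.952 -0.342
v -2.073 2.604 0.738
v -1.099 1.846 0.474
v -1.255 0.773 1.119
v -3.125 2.047 0.321
v -3.281 0.974 0.966
v -2.206 2.03 1.747
v -2.174 0.79 -0.307
v -2.619 0.434 0.168
v -1.883 0.361 0.224
v -2.645 1.438 1.83
v -1.909 1.365 1.886
v -2.338 0.39 1.334
v -2.471 1.455 -0.446
v -1.735 1.382 -0.39
v -2.497 2.459 1.216
v -1.761 2.386 1.272
v -2.042 2.43 0.106
v -1.189 1.94 1.117
v -1.173 1.319 0.089
v -1.47 1.985 -0.049
v -1.48 2.368 0.586
v -1.28 1.309 1.496
v -1.264 0.689 0.469
v -1.709 0.334 0.944
v -1.719 0.717 1.579
v -0.999 1.292 0.81
v -3.116 2.131 0.971
v -3.1 1.511 -0.056
v -2.661 2.103 -0.139
v -2.671 2.486 0.496
v -3.207 1.501 1.351
v -3.191 0.88 0.323
v -2.9 0.452 0.854
v -2.91 0.835 1.489
v -3.381 1.528 0.63
v 1.424 -0.474 1.32
v 2.351 -0.254 1.089
v 2.723 -1.086 1.789
v 1.796 -1.306 2.02
v 2.221 0.057 1.526
v 2.594 -0.775 2.227
v 1.839 0.199 1.898
v 2.211 -0.633 2.599
v 1.325 0.128 2.087
v 1.697 -0.704 2.788
v 0.842 -0.135 2.032
v 1.214 -0.967 2.732
v 0.544 -0.505 1.75
v 0.916 -1.337 2.451
v 0.525 -0.865 1.332
v 0.898 -1.697 2.033
v 0.792 -1.101 0.91
v 1.164 -1.933 1.611
v 1.259 -1.138 0.618
v 1.631 -1.97 1.319
v 1.779 -0.964 0.549
v 2.151 -1.797 1.25
v 2.185 -0.635 0.724
v 2.558 -1.467 1.425
f 2 1 4
f 2 4 3
f 4 1 5
f 4 5 3
f 5 1 6
f 5 6 3
f 6 1 7
f 6 7 3
f 7 1 8
f 7 8 3
f 8 1 9
f 8 9 3
f 9 1 10
f 9 10 3
f 10 1 11
f 10 11 3
f 11 1 12
f 11 12 3
f 12 1 13
f 12 13 3
f 13 1 14
f 13 14 3
f 14 1 15
f 14 15 3
f 15 1 16
f 15 16 3
f 16 1 17
f 16 17 3
f 17 1 2
f 17 2 3
f 18 55 34
f 55 29 58
f 34 58 23
f 55 58 34
f 18 34 30
f 34 23 35
f 30 35 19
f 34 35 30
f 18 30 39
f 30 19 40
f 39 40 25
f 30 40 39
f 18 39 51
f 39 25 54
f 51 54 28
f 39 54 51
f 18 51 55
f 51 28 59
f 55 59 29
f 51 59 55
f 19 35 46
f 35 23 49
f 46 49 27
f 35 49 46
f 23 58 36
f 58 29 57
f 36 57 22
f 58 57 36
f 29 59 56
f 59 28 52
f 56 52 20
f 59 52 56
f 28 54 53
f 54 25 41
f 53 41 24
f 54 41 53
f 25 40 45
f 40 19 42
f 45 42 26
f 40 42 45
f 21 47 33
f 47 27 48
f 33 48 22
f 47 48 33
f 21 33 31
f 33 22 32
f 31 32 20
f 33 32 31
f 21 31 38
f 31 20 37
f 38 37 24
f 31 37 38
f 21 38 43
f 38 24 44
f 43 44 26
f 38 44 43
f 21 43 47
f 43 26 50
f 47 50 27
f 43 50 47
f 22 48 36
f 48 27 49
f 36 49 23
f 48 49 36
f 20 32 56
f 32 22 57
f 56 57 29
f 32 57 56
f 24 37 53
f 37 20 52
f 53 52 28
f 37 52 53
f 26 44 45
f 44 24 41
f 45 41 25
f 44 41 45
f 27 50 46
f 50 26 42
f 46 42 19
f 50 42 46
f 61 60 64
f 61 64 62
f 62 64 65
f 62 65 63
f 64 60 66
f 64 66 65
f 65 66 67
f 65 67 63
f 66 60 68
f 66 68 67
f 67 68 69
f 67 69 63
f 68 60 70
f 68 70 69
f 69 70 71
f 69 71 63
f 70 60 72
f 70 72 71
f 71 72 73
f 71 73 63
f 72 60 74
f 72 74 73
f 73 74 75
f 73 75 63
f 74 60 76
f 74 76 75
f 75 76 77
f 75 77 63
f 76 60 78
f 76 78 77
f 77 78 79
f 77 79 63
f 78 60 80
f 78 80 79
f 79 80 81
f 79 81 63
f 80 60 82
f 80 82 81
f 81 82 83
f 81 83 63
f 82 60 61
f 82 61 83
f 83 61 62
f 83 62 63



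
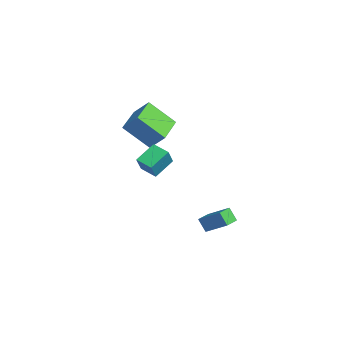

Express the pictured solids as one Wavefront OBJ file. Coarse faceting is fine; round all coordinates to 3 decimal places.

v -4.335 -1.677 -0.195
v -4.965 -3.134 1.299
v -3.734 -0.924 0.792
v -4.363 -2.381 2.287
v -2.477 -2.779 -0.487
v -3.106 -4.236 1.008
v -1.875 -2.026 0.501
v -2.505 -3.483 1.995
v -0.877 -3.664 -1.289
v -1.454 -2.534 -0.47
v -0.034 -3.011 -1.596
v -0.61 -1.881 -0.777
v -0.13 -4.099 -0.163
v -0.706 -2.969 0.656
v 0.714 -3.446 -0.47
v 0.137 -2.316 0.349
v 2.436 -0.622 -3.634
v 3.299 0.354 -2.794
v 2.864 -0.312 -4.435
v 3.727 0.665 -3.595
v 3.193 -1.385 -3.525
v 4.056 -0.408 -2.685
v 3.621 -1.074 -4.326
v 4.484 -0.098 -3.486
f 2 4 1
f 5 2 1
f 1 4 3
f 3 5 1
f 2 8 4
f 6 2 5
f 6 8 2
f 4 8 3
f 7 5 3
f 3 8 7
f 7 6 5
f 8 6 7
f 10 12 9
f 13 10 9
f 9 12 11
f 11 13 9
f 10 16 12
f 14 10 13
f 14 16 10
f 12 16 11
f 15 13 11
f 11 16 15
f 15 14 13
f 16 14 15
f 18 20 17
f 21 18 17
f 17 20 19
f 19 21 17
f 18 24 20
f 22 18 21
f 22 24 18
f 20 24 19
f 23 21 19
f 19 24 23
f 23 22 21
f 24 22 23



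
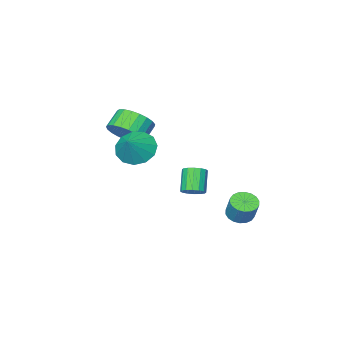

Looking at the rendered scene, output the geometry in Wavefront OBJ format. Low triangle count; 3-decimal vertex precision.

v 1.548 1.559 1.411
v 1.986 1.995 0.729
v 2.332 2.021 2.209
v 1.62 2.321 0.9
v 1.232 2.405 1.233
v 0.944 2.22 1.622
v 0.848 1.826 1.945
v 0.974 1.347 2.098
v 1.282 0.936 2.033
v 1.675 0.722 1.77
v 2.027 0.774 1.394
v 2.228 1.076 1.023
v 2.212 1.531 0.775
v -2.783 -0.09 -3.306
v -2.274 -0.268 -3.122
v -2.827 -0.848 -2.15
v -3.337 -0.67 -2.334
v -2.316 -0.007 -2.991
v -2.869 -0.587 -2.019
v -2.483 0.231 -2.944
v -3.036 -0.349 -1.971
v -2.731 0.384 -2.993
v -3.284 -0.196 -2.021
v -2.993 0.409 -3.127
v -3.546 -0.171 -2.155
v -3.198 0.301 -3.309
v -3.751 -0.279 -2.337
v -3.293 0.088 -3.49
v -3.846 -0.492 -2.518
v -3.251 -0.173 -3.621
v -3.804 -0.753 -2.649
v -3.084 -0.411 -3.669
v -3.637 -0.991 -2.696
v -2.836 -0.564 -3.619
v -3.389 -1.144 -2.647
v -2.574 -0.589 -3.485
v -3.127 -1.169 -2.513
v -2.369 -0.481 -3.303
v -2.922 -1.061 -2.331
v 1.055 0.147 1.532
v 1.532 0.48 2.218
v 0.783 0.246 2.854
v 0.305 -0.087 2.168
v 1.341 0.781 2.104
v 0.592 0.546 2.739
v 1.1 0.972 1.89
v 0.351 0.737 2.526
v 0.851 1.02 1.615
v 0.102 0.786 2.25
v 0.638 0.918 1.325
v -0.111 0.683 1.961
v 0.496 0.682 1.071
v -0.253 0.447 1.707
v 0.451 0.354 0.897
v -0.298 0.119 1.533
v 0.511 -0.01 0.833
v -0.239 -0.245 1.468
v 0.664 -0.347 0.889
v -0.085 -0.581 1.525
v 0.885 -0.598 1.057
v 0.136 -0.833 1.693
v 1.135 -0.72 1.307
v 0.386 -0.955 1.943
v 1.372 -0.693 1.596
v 0.622 -0.927 2.231
v 1.553 -0.52 1.874
v 0.804 -0.754 2.509
v 1.648 -0.231 2.093
v 0.899 -0.466 2.728
v 1.641 0.122 2.214
v 0.892 -0.112 2.85
v -3.609 2.138 -3.968
v -3.231 2.579 -4.259
v -3.053 3.083 -3.264
v -3.431 2.642 -2.972
v -3.493 2.699 -4.273
v -3.315 3.204 -3.278
v -3.779 2.709 -4.227
v -3.601 3.214 -3.232
v -4.031 2.605 -4.129
v -3.852 3.11 -3.134
v -4.199 2.409 -4
v -4.021 2.914 -3.005
v -4.25 2.159 -3.864
v -4.072 2.664 -2.868
v -4.175 1.905 -3.748
v -3.997 2.41 -2.753
v -3.987 1.697 -3.676
v -3.809 2.201 -2.681
v -3.725 1.576 -3.662
v -3.547 2.081 -2.667
v -3.439 1.566 -3.708
v -3.261 2.071 -2.713
v -3.188 1.67 -3.806
v -3.009 2.175 -2.811
v -3.019 1.866 -3.935
v -2.841 2.371 -2.94
v -2.968 2.116 -4.072
v -2.79 2.621 -3.076
v -3.043 2.37 -4.187
v -2.865 2.875 -3.192
f 2 1 4
f 2 4 3
f 4 1 5
f 4 5 3
f 5 1 6
f 5 6 3
f 6 1 7
f 6 7 3
f 7 1 8
f 7 8 3
f 8 1 9
f 8 9 3
f 9 1 10
f 9 10 3
f 10 1 11
f 10 11 3
f 11 1 12
f 11 12 3
f 12 1 13
f 12 13 3
f 13 1 2
f 13 2 3
f 15 14 18
f 15 18 16
f 16 18 19
f 16 19 17
f 18 14 20
f 18 20 19
f 19 20 21
f 19 21 17
f 20 14 22
f 20 22 21
f 21 22 23
f 21 23 17
f 22 14 24
f 22 24 23
f 23 24 25
f 23 25 17
f 24 14 26
f 24 26 25
f 25 26 27
f 25 27 17
f 26 14 28
f 26 28 27
f 27 28 29
f 27 29 17
f 28 14 30
f 28 30 29
f 29 30 31
f 29 31 17
f 30 14 32
f 30 32 31
f 31 32 33
f 31 33 17
f 32 14 34
f 32 34 33
f 33 34 35
f 33 35 17
f 34 14 36
f 34 36 35
f 35 36 37
f 35 37 17
f 36 14 38
f 36 38 37
f 37 38 39
f 37 39 17
f 38 14 15
f 38 15 39
f 39 15 16
f 39 16 17
f 41 40 44
f 41 44 42
f 42 44 45
f 42 45 43
f 44 40 46
f 44 46 45
f 45 46 47
f 45 47 43
f 46 40 48
f 46 48 47
f 47 48 49
f 47 49 43
f 48 40 50
f 48 50 49
f 49 50 51
f 49 51 43
f 50 40 52
f 50 52 51
f 51 52 53
f 51 53 43
f 52 40 54
f 52 54 53
f 53 54 55
f 53 55 43
f 54 40 56
f 54 56 55
f 55 56 57
f 55 57 43
f 56 40 58
f 56 58 57
f 57 58 59
f 57 59 43
f 58 40 60
f 58 60 59
f 59 60 61
f 59 61 43
f 60 40 62
f 60 62 61
f 61 62 63
f 61 63 43
f 62 40 64
f 62 64 63
f 63 64 65
f 63 65 43
f 64 40 66
f 64 66 65
f 65 66 67
f 65 67 43
f 66 40 68
f 66 68 67
f 67 68 69
f 67 69 43
f 68 40 70
f 68 70 69
f 69 70 71
f 69 71 43
f 70 40 41
f 70 41 71
f 71 41 42
f 71 42 43
f 73 72 76
f 73 76 74
f 74 76 77
f 74 77 75
f 76 72 78
f 76 78 77
f 77 78 79
f 77 79 75
f 78 72 80
f 78 80 79
f 79 80 81
f 79 81 75
f 80 72 82
f 80 82 81
f 81 82 83
f 81 83 75
f 82 72 84
f 82 84 83
f 83 84 85
f 83 85 75
f 84 72 86
f 84 86 85
f 85 86 87
f 85 87 75
f 86 72 88
f 86 88 87
f 87 88 89
f 87 89 75
f 88 72 90
f 88 90 89
f 89 90 91
f 89 91 75
f 90 72 92
f 90 92 91
f 91 92 93
f 91 93 75
f 92 72 94
f 92 94 93
f 93 94 95
f 93 95 75
f 94 72 96
f 94 96 95
f 95 96 97
f 95 97 75
f 96 72 98
f 96 98 97
f 97 98 99
f 97 99 75
f 98 72 100
f 98 100 99
f 99 100 101
f 99 101 75
f 100 72 73
f 100 73 101
f 101 73 74
f 101 74 75



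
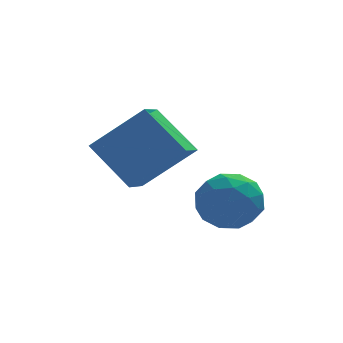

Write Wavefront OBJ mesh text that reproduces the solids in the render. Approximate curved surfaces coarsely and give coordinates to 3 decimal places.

v 0.503 0.193 -0.182
v 1.079 0.689 -0.924
v 0.301 -1.149 -1.236
v 0.877 -0.653 -1.978
v 1.342 -1.001 -1.089
v 1.467 -0.172 -0.438
v -0.087 -0.288 -1.722
v 0.038 0.541 -1.071
v 0.714 0.392 -1.876
v 1.598 -0.049 -1.484
v -0.218 -0.411 -0.676
v 0.666 -0.852 -0.284
v 0.809 0.559 -0.46
v 0.571 -1.019 -1.7
v 0.845 -1.223 -1.177
v 1.183 -0.932 -1.613
v 1.037 0.053 -0.175
v 1.375 0.344 -0.61
v 1.53 -0.649 -0.708
v 0.005 -0.804 -1.55
v 0.343 -0.513 -1.985
v 0.197 0.472 -0.547
v 0.535 0.763 -0.983
v -0.15 0.189 -1.452
v 0.933 0.675 -1.456
v 0.814 -0.113 -2.075
v 0.247 0.101 -1.925
v 0.321 0.589 -1.542
v 1.452 0.416 -1.226
v 1.333 -0.372 -1.845
v 1.607 -0.577 -1.323
v 1.68 -0.09 -0.94
v 1.238 0.242 -1.785
v 0.047 -0.088 -0.315
v -0.072 -0.876 -0.934
v -0.3 -0.37 -1.22
v -0.227 0.117 -0.837
v 0.566 -0.347 -0.085
v 0.447 -1.135 -0.704
v 1.059 -1.049 -0.618
v 1.133 -0.561 -0.235
v 0.142 -0.702 -0.375
v -2.053 0.382 -0.598
v -3.043 1.439 0.663
v -1.527 1.393 -1.032
v -2.516 2.45 0.229
v -0.484 0.17 0.811
v -1.473 1.227 2.072
v 0.043 1.181 0.377
v -0.947 2.238 1.638
f 1 38 17
f 38 12 41
f 17 41 6
f 38 41 17
f 1 17 13
f 17 6 18
f 13 18 2
f 17 18 13
f 1 13 22
f 13 2 23
f 22 23 8
f 13 23 22
f 1 22 34
f 22 8 37
f 34 37 11
f 22 37 34
f 1 34 38
f 34 11 42
f 38 42 12
f 34 42 38
f 2 18 29
f 18 6 32
f 29 32 10
f 18 32 29
f 6 41 19
f 41 12 40
f 19 40 5
f 41 40 19
f 12 42 39
f 42 11 35
f 39 35 3
f 42 35 39
f 11 37 36
f 37 8 24
f 36 24 7
f 37 24 36
f 8 23 28
f 23 2 25
f 28 25 9
f 23 25 28
f 4 30 16
f 30 10 31
f 16 31 5
f 30 31 16
f 4 16 14
f 16 5 15
f 14 15 3
f 16 15 14
f 4 14 21
f 14 3 20
f 21 20 7
f 14 20 21
f 4 21 26
f 21 7 27
f 26 27 9
f 21 27 26
f 4 26 30
f 26 9 33
f 30 33 10
f 26 33 30
f 5 31 19
f 31 10 32
f 19 32 6
f 31 32 19
f 3 15 39
f 15 5 40
f 39 40 12
f 15 40 39
f 7 20 36
f 20 3 35
f 36 35 11
f 20 35 36
f 9 27 28
f 27 7 24
f 28 24 8
f 27 24 28
f 10 33 29
f 33 9 25
f 29 25 2
f 33 25 29
f 44 46 43
f 47 44 43
f 43 46 45
f 45 47 43
f 44 50 46
f 48 44 47
f 48 50 44
f 46 50 45
f 49 47 45
f 45 50 49
f 49 48 47
f 50 48 49



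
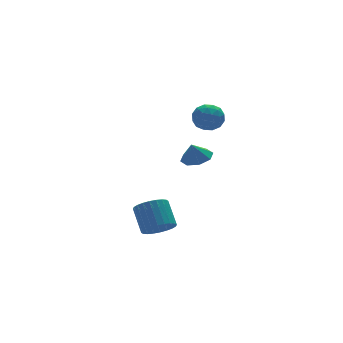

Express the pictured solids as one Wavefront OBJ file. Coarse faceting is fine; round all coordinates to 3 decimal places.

v -0.116 -2.104 -3.805
v 0.589 -1.669 -4.365
v 0.74 -0.381 -3.176
v 0.036 -0.816 -2.615
v 0.266 -1.502 -4.506
v 0.417 -0.213 -3.316
v -0.115 -1.426 -4.539
v 0.036 -0.137 -3.35
v -0.497 -1.453 -4.461
v -0.345 -0.165 -3.272
v -0.82 -1.58 -4.283
v -0.669 -0.291 -3.094
v -1.036 -1.786 -4.032
v -0.885 -0.498 -2.843
v -1.112 -2.041 -3.747
v -0.961 -0.753 -2.557
v -1.036 -2.305 -3.47
v -0.885 -1.017 -2.28
v -0.82 -2.539 -3.244
v -0.669 -1.251 -2.055
v -0.497 -2.707 -3.104
v -0.346 -1.418 -1.914
v -0.116 -2.783 -3.07
v 0.035 -1.494 -1.881
v 0.265 -2.755 -3.148
v 0.417 -1.467 -1.959
v 0.589 -2.629 -3.326
v 0.74 -1.34 -2.137
v 0.805 -2.422 -3.577
v 0.956 -1.134 -2.388
v 0.881 -2.167 -3.863
v 1.032 -0.879 -2.673
v 0.805 -1.903 -4.14
v 0.956 -0.615 -2.95
v 3.361 0.016 -0.073
v 4.217 -0.319 0.203
v 3.019 0.024 0.993
v 4.193 0.415 0.19
v 3.682 0.916 0.023
v 2.982 0.889 -0.201
v 2.505 0.351 -0.35
v 2.528 -0.383 -0.337
v 3.04 -0.883 -0.17
v 3.739 -0.857 0.054
v 2.338 -1.353 3.627
v 2.833 -0.893 4.32
v 3.647 -2.087 3.18
v 4.142 -1.627 3.873
v 3.488 -2.299 4.11
v 2.68 -1.846 4.387
v 3.8 -1.134 3.113
v 2.992 -0.681 3.39
v 3.737 -0.758 4.002
v 3.544 -1.478 4.618
v 2.936 -1.502 2.882
v 2.743 -2.222 3.498
v 2.471 -1.059 4.013
v 4.009 -1.921 3.487
v 3.625 -2.316 3.627
v 3.916 -2.046 4.034
v 2.381 -1.619 4.052
v 2.671 -1.349 4.459
v 3.056 -2.175 4.336
v 3.809 -1.631 3.041
v 4.099 -1.361 3.448
v 2.564 -0.934 3.466
v 2.855 -0.664 3.873
v 3.424 -0.805 3.164
v 3.293 -0.709 4.233
v 4.062 -1.14 3.97
v 3.861 -0.85 3.524
v 3.386 -0.584 3.687
v 3.179 -1.132 4.595
v 3.948 -1.563 4.332
v 3.564 -1.959 4.472
v 3.089 -1.692 4.635
v 3.71 -1.053 4.409
v 2.532 -1.417 3.168
v 3.301 -1.848 2.905
v 3.391 -1.288 2.865
v 2.916 -1.021 3.028
v 2.418 -1.84 3.53
v 3.187 -2.271 3.267
v 3.094 -2.396 3.813
v 2.619 -2.13 3.976
v 2.77 -1.927 3.091
f 2 1 5
f 2 5 3
f 3 5 6
f 3 6 4
f 5 1 7
f 5 7 6
f 6 7 8
f 6 8 4
f 7 1 9
f 7 9 8
f 8 9 10
f 8 10 4
f 9 1 11
f 9 11 10
f 10 11 12
f 10 12 4
f 11 1 13
f 11 13 12
f 12 13 14
f 12 14 4
f 13 1 15
f 13 15 14
f 14 15 16
f 14 16 4
f 15 1 17
f 15 17 16
f 16 17 18
f 16 18 4
f 17 1 19
f 17 19 18
f 18 19 20
f 18 20 4
f 19 1 21
f 19 21 20
f 20 21 22
f 20 22 4
f 21 1 23
f 21 23 22
f 22 23 24
f 22 24 4
f 23 1 25
f 23 25 24
f 24 25 26
f 24 26 4
f 25 1 27
f 25 27 26
f 26 27 28
f 26 28 4
f 27 1 29
f 27 29 28
f 28 29 30
f 28 30 4
f 29 1 31
f 29 31 30
f 30 31 32
f 30 32 4
f 31 1 33
f 31 33 32
f 32 33 34
f 32 34 4
f 33 1 2
f 33 2 34
f 34 2 3
f 34 3 4
f 36 35 38
f 36 38 37
f 38 35 39
f 38 39 37
f 39 35 40
f 39 40 37
f 40 35 41
f 40 41 37
f 41 35 42
f 41 42 37
f 42 35 43
f 42 43 37
f 43 35 44
f 43 44 37
f 44 35 36
f 44 36 37
f 45 82 61
f 82 56 85
f 61 85 50
f 82 85 61
f 45 61 57
f 61 50 62
f 57 62 46
f 61 62 57
f 45 57 66
f 57 46 67
f 66 67 52
f 57 67 66
f 45 66 78
f 66 52 81
f 78 81 55
f 66 81 78
f 45 78 82
f 78 55 86
f 82 86 56
f 78 86 82
f 46 62 73
f 62 50 76
f 73 76 54
f 62 76 73
f 50 85 63
f 85 56 84
f 63 84 49
f 85 84 63
f 56 86 83
f 86 55 79
f 83 79 47
f 86 79 83
f 55 81 80
f 81 52 68
f 80 68 51
f 81 68 80
f 52 67 72
f 67 46 69
f 72 69 53
f 67 69 72
f 48 74 60
f 74 54 75
f 60 75 49
f 74 75 60
f 48 60 58
f 60 49 59
f 58 59 47
f 60 59 58
f 48 58 65
f 58 47 64
f 65 64 51
f 58 64 65
f 48 65 70
f 65 51 71
f 70 71 53
f 65 71 70
f 48 70 74
f 70 53 77
f 74 77 54
f 70 77 74
f 49 75 63
f 75 54 76
f 63 76 50
f 75 76 63
f 47 59 83
f 59 49 84
f 83 84 56
f 59 84 83
f 51 64 80
f 64 47 79
f 80 79 55
f 64 79 80
f 53 71 72
f 71 51 68
f 72 68 52
f 71 68 72
f 54 77 73
f 77 53 69
f 73 69 46
f 77 69 73



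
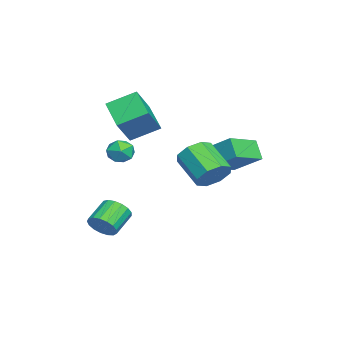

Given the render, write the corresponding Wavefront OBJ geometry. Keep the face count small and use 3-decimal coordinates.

v -4.354 2.166 1.125
v -3.632 3.668 2.249
v -3.607 2.557 0.123
v -2.885 4.059 1.246
v -2.855 0.961 1.774
v -2.133 2.463 2.897
v -2.108 1.352 0.771
v -1.386 2.854 1.895
v -3.83 -4.155 4.456
v -4.167 -2.574 5.27
v -4.98 -3.658 3.015
v -5.318 -2.077 3.829
v -2.262 -3.323 3.491
v -2.6 -1.742 4.305
v -3.413 -2.826 2.05
v -3.75 -1.245 2.864
v 1.1 -3.587 -2.274
v 1.558 -3.619 -1.547
v 0.378 -3.045 -0.779
v -0.08 -3.013 -1.506
v 1.64 -3.245 -1.699
v 0.46 -2.672 -0.931
v 1.599 -2.95 -1.982
v 0.419 -2.377 -1.215
v 1.444 -2.801 -2.333
v 0.264 -2.227 -1.565
v 1.209 -2.831 -2.67
v 0.03 -2.258 -1.902
v 0.95 -3.035 -2.916
v -0.23 -2.461 -2.149
v 0.725 -3.365 -3.015
v -0.455 -2.792 -2.248
v 0.586 -3.746 -2.945
v -0.594 -3.172 -2.177
v 0.565 -4.09 -2.72
v -0.615 -3.517 -1.953
v 0.666 -4.319 -2.394
v -0.514 -3.746 -1.626
v 0.867 -4.381 -2.039
v -0.313 -3.807 -1.272
v 1.121 -4.26 -1.739
v -0.059 -3.686 -0.971
v 1.37 -3.985 -1.561
v 0.19 -3.411 -0.793
v 1.798 -1.821 3.173
v 2.313 -1.821 3.812
v 2.127 -3.079 2.908
v 2.642 -3.079 3.547
v 1.832 -3.05 3.672
v 1.628 -2.273 3.836
v 2.812 -2.627 2.884
v 2.608 -1.85 3.048
v 2.939 -2.32 3.633
v 2.333 -2.581 4.121
v 2.107 -2.319 2.599
v 1.501 -2.58 3.087
v 0.89 1.965 1.388
v 1.596 1.216 1.413
v 0.356 0.086 2.538
v -0.35 0.835 2.512
v 1.674 1.724 2.01
v 0.434 0.594 3.135
v 1.293 2.374 2.243
v 0.053 1.244 3.368
v 0.676 2.784 1.974
v -0.565 1.654 3.099
v 0.184 2.714 1.362
v -1.056 1.584 2.487
v 0.106 2.206 0.765
v -1.134 1.076 1.89
v 0.487 1.556 0.532
v -0.753 0.426 1.657
v 1.105 1.146 0.801
v -0.136 0.016 1.926
f 2 4 1
f 5 2 1
f 1 4 3
f 3 5 1
f 2 8 4
f 6 2 5
f 6 8 2
f 4 8 3
f 7 5 3
f 3 8 7
f 7 6 5
f 8 6 7
f 10 12 9
f 13 10 9
f 9 12 11
f 11 13 9
f 10 16 12
f 14 10 13
f 14 16 10
f 12 16 11
f 15 13 11
f 11 16 15
f 15 14 13
f 16 14 15
f 18 17 21
f 18 21 19
f 19 21 22
f 19 22 20
f 21 17 23
f 21 23 22
f 22 23 24
f 22 24 20
f 23 17 25
f 23 25 24
f 24 25 26
f 24 26 20
f 25 17 27
f 25 27 26
f 26 27 28
f 26 28 20
f 27 17 29
f 27 29 28
f 28 29 30
f 28 30 20
f 29 17 31
f 29 31 30
f 30 31 32
f 30 32 20
f 31 17 33
f 31 33 32
f 32 33 34
f 32 34 20
f 33 17 35
f 33 35 34
f 34 35 36
f 34 36 20
f 35 17 37
f 35 37 36
f 36 37 38
f 36 38 20
f 37 17 39
f 37 39 38
f 38 39 40
f 38 40 20
f 39 17 41
f 39 41 40
f 40 41 42
f 40 42 20
f 41 17 43
f 41 43 42
f 42 43 44
f 42 44 20
f 43 17 18
f 43 18 44
f 44 18 19
f 44 19 20
f 45 56 50
f 45 50 46
f 45 46 52
f 45 52 55
f 45 55 56
f 46 50 54
f 50 56 49
f 56 55 47
f 55 52 51
f 52 46 53
f 48 54 49
f 48 49 47
f 48 47 51
f 48 51 53
f 48 53 54
f 49 54 50
f 47 49 56
f 51 47 55
f 53 51 52
f 54 53 46
f 58 57 61
f 58 61 59
f 59 61 62
f 59 62 60
f 61 57 63
f 61 63 62
f 62 63 64
f 62 64 60
f 63 57 65
f 63 65 64
f 64 65 66
f 64 66 60
f 65 57 67
f 65 67 66
f 66 67 68
f 66 68 60
f 67 57 69
f 67 69 68
f 68 69 70
f 68 70 60
f 69 57 71
f 69 71 70
f 70 71 72
f 70 72 60
f 71 57 73
f 71 73 72
f 72 73 74
f 72 74 60
f 73 57 58
f 73 58 74
f 74 58 59
f 74 59 60



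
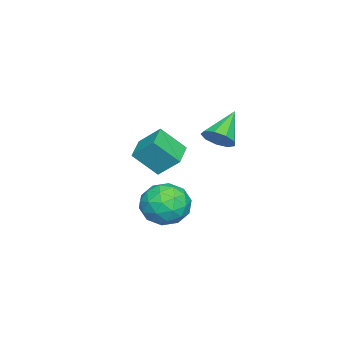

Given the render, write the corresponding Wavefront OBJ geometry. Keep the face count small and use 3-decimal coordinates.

v -1.002 -4.582 -0.596
v -0.988 -3.603 0.319
v -1.357 -3.555 -1.688
v -1.343 -2.577 -0.773
v 0.283 -4.383 -0.827
v 0.297 -3.405 0.088
v -0.072 -3.357 -1.919
v -0.058 -2.378 -1.004
v 1.014 -2.098 -1.956
v 1.912 -1.422 -1.797
v 1.968 -3.078 -3.183
v 2.866 -2.402 -3.024
v 2.532 -3.105 -2.197
v 1.942 -2.499 -1.439
v 1.938 -2.001 -3.541
v 1.348 -1.395 -2.783
v 2.484 -1.362 -2.777
v 2.85 -2.044 -1.947
v 1.03 -2.456 -3.033
v 1.396 -3.138 -2.203
v 1.379 -1.674 -1.769
v 2.501 -2.826 -3.211
v 2.304 -3.239 -2.725
v 2.832 -2.842 -2.632
v 1.397 -2.307 -1.558
v 1.925 -1.91 -1.465
v 2.289 -2.899 -1.7
v 1.955 -2.59 -3.515
v 2.483 -2.193 -3.422
v 1.048 -1.658 -2.348
v 1.576 -1.261 -2.255
v 1.591 -1.601 -3.28
v 2.243 -1.241 -2.252
v 2.804 -1.817 -2.973
v 2.258 -1.582 -3.276
v 1.912 -1.226 -2.831
v 2.459 -1.642 -1.763
v 3.02 -2.218 -2.485
v 2.823 -2.632 -1.999
v 2.476 -2.275 -1.553
v 2.795 -1.607 -2.339
v 0.86 -2.282 -2.495
v 1.421 -2.858 -3.217
v 1.404 -2.225 -3.427
v 1.057 -1.868 -2.981
v 1.076 -2.683 -2.007
v 1.637 -3.259 -2.728
v 1.968 -3.274 -2.149
v 1.622 -2.918 -1.704
v 1.085 -2.893 -2.641
v -2.507 -1.601 -0.609
v -2.188 -2.116 -0.087
v -3.913 -1.359 0.489
v -2.016 -1.609 0.023
v -2.073 -1.097 -0.163
v -2.333 -0.821 -0.558
v -2.675 -0.91 -0.976
v -2.938 -1.322 -1.222
v -2.999 -1.864 -1.181
v -2.83 -2.283 -0.873
v -2.51 -2.383 -0.44
f 2 4 1
f 5 2 1
f 1 4 3
f 3 5 1
f 2 8 4
f 6 2 5
f 6 8 2
f 4 8 3
f 7 5 3
f 3 8 7
f 7 6 5
f 8 6 7
f 9 46 25
f 46 20 49
f 25 49 14
f 46 49 25
f 9 25 21
f 25 14 26
f 21 26 10
f 25 26 21
f 9 21 30
f 21 10 31
f 30 31 16
f 21 31 30
f 9 30 42
f 30 16 45
f 42 45 19
f 30 45 42
f 9 42 46
f 42 19 50
f 46 50 20
f 42 50 46
f 10 26 37
f 26 14 40
f 37 40 18
f 26 40 37
f 14 49 27
f 49 20 48
f 27 48 13
f 49 48 27
f 20 50 47
f 50 19 43
f 47 43 11
f 50 43 47
f 19 45 44
f 45 16 32
f 44 32 15
f 45 32 44
f 16 31 36
f 31 10 33
f 36 33 17
f 31 33 36
f 12 38 24
f 38 18 39
f 24 39 13
f 38 39 24
f 12 24 22
f 24 13 23
f 22 23 11
f 24 23 22
f 12 22 29
f 22 11 28
f 29 28 15
f 22 28 29
f 12 29 34
f 29 15 35
f 34 35 17
f 29 35 34
f 12 34 38
f 34 17 41
f 38 41 18
f 34 41 38
f 13 39 27
f 39 18 40
f 27 40 14
f 39 40 27
f 11 23 47
f 23 13 48
f 47 48 20
f 23 48 47
f 15 28 44
f 28 11 43
f 44 43 19
f 28 43 44
f 17 35 36
f 35 15 32
f 36 32 16
f 35 32 36
f 18 41 37
f 41 17 33
f 37 33 10
f 41 33 37
f 52 51 54
f 52 54 53
f 54 51 55
f 54 55 53
f 55 51 56
f 55 56 53
f 56 51 57
f 56 57 53
f 57 51 58
f 57 58 53
f 58 51 59
f 58 59 53
f 59 51 60
f 59 60 53
f 60 51 61
f 60 61 53
f 61 51 52
f 61 52 53



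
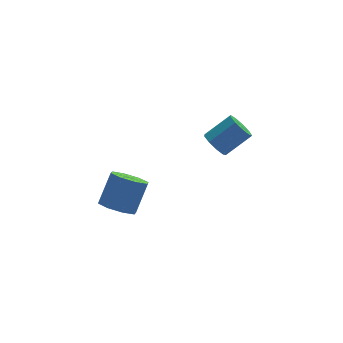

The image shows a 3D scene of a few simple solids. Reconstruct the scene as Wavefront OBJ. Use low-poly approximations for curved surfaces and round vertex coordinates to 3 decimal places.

v -2.778 -2.801 -4.008
v -2.051 -2.874 -4.356
v -1.434 -2.152 -3.221
v -2.162 -2.079 -2.872
v -2.345 -2.355 -4.527
v -1.728 -1.633 -3.391
v -2.892 -2.098 -4.393
v -2.276 -1.376 -3.258
v -3.373 -2.252 -4.034
v -2.757 -1.53 -2.898
v -3.506 -2.728 -3.659
v -2.889 -2.006 -2.524
v -3.212 -3.247 -3.489
v -2.595 -2.525 -2.353
v -2.664 -3.504 -3.622
v -2.048 -2.782 -2.487
v -2.183 -3.35 -3.982
v -1.567 -2.628 -2.846
v 1.621 -0.017 -3.316
v 2.009 -0.363 -3.723
v 3.127 -0.089 -2.89
v 2.739 0.257 -2.484
v 1.999 0.07 -3.851
v 3.116 0.344 -3.018
v 1.811 0.462 -3.729
v 2.928 0.736 -2.896
v 1.535 0.63 -3.413
v 2.652 0.904 -2.581
v 1.299 0.495 -3.053
v 2.416 0.769 -2.22
v 1.214 0.121 -2.815
v 2.331 0.395 -1.983
v 1.32 -0.318 -2.812
v 2.437 -0.044 -1.98
v 1.566 -0.616 -3.045
v 2.684 -0.342 -2.213
v 1.839 -0.634 -3.405
v 2.956 -0.36 -2.572
f 2 1 5
f 2 5 3
f 3 5 6
f 3 6 4
f 5 1 7
f 5 7 6
f 6 7 8
f 6 8 4
f 7 1 9
f 7 9 8
f 8 9 10
f 8 10 4
f 9 1 11
f 9 11 10
f 10 11 12
f 10 12 4
f 11 1 13
f 11 13 12
f 12 13 14
f 12 14 4
f 13 1 15
f 13 15 14
f 14 15 16
f 14 16 4
f 15 1 17
f 15 17 16
f 16 17 18
f 16 18 4
f 17 1 2
f 17 2 18
f 18 2 3
f 18 3 4
f 20 19 23
f 20 23 21
f 21 23 24
f 21 24 22
f 23 19 25
f 23 25 24
f 24 25 26
f 24 26 22
f 25 19 27
f 25 27 26
f 26 27 28
f 26 28 22
f 27 19 29
f 27 29 28
f 28 29 30
f 28 30 22
f 29 19 31
f 29 31 30
f 30 31 32
f 30 32 22
f 31 19 33
f 31 33 32
f 32 33 34
f 32 34 22
f 33 19 35
f 33 35 34
f 34 35 36
f 34 36 22
f 35 19 37
f 35 37 36
f 36 37 38
f 36 38 22
f 37 19 20
f 37 20 38
f 38 20 21
f 38 21 22

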